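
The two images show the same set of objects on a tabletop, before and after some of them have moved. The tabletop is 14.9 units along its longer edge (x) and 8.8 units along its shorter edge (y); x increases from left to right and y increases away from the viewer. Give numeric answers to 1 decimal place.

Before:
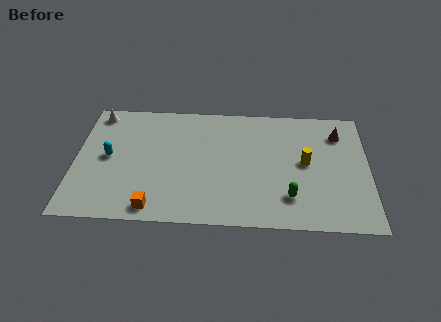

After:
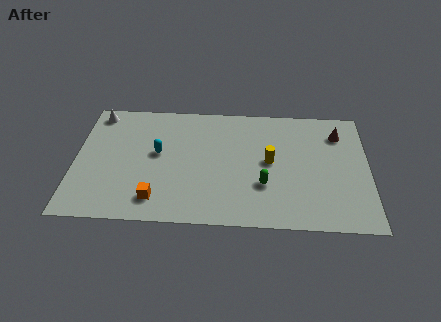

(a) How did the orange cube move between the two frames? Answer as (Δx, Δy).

(0.1, 0.6)

The orange cube started near (4.1, 1.0) and ended near (4.2, 1.6).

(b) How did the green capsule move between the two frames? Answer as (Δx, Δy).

(-1.3, 0.8)

From the two frames, the green capsule sits at roughly (10.9, 2.1) before and (9.6, 2.9) after.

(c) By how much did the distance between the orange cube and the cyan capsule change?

-0.9

Before: roughly 4.2 units apart; after: 3.3. That's 0.9 units closer together.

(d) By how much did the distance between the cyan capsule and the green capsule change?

-3.7

They were about 9.5 units apart before and 5.8 after — 3.7 units closer together.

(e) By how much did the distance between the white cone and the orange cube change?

-0.5

The distance was about 7.4 in the first image and 6.9 in the second, so they moved 0.5 units closer together.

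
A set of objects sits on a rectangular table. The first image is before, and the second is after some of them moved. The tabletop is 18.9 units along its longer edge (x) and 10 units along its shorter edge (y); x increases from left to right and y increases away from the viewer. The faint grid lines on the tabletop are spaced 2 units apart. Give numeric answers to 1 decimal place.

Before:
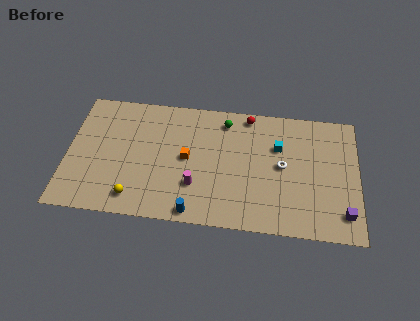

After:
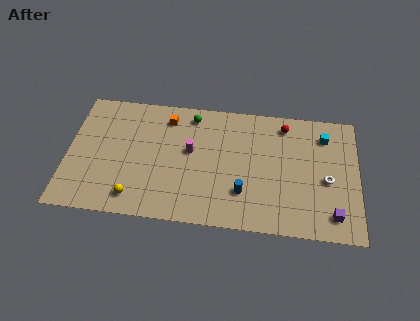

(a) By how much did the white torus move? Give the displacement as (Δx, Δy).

(2.9, -0.8)

The white torus started near (14.0, 5.2) and ended near (16.9, 4.4).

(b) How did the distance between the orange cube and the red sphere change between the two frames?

+2.2

Before: roughly 5.5 units apart; after: 7.7. That's 2.2 units further apart.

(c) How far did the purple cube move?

0.7

The purple cube moved from about (18.0, 1.9) to (17.3, 1.7), a distance of √(0.7² + 0.2²) ≈ 0.7.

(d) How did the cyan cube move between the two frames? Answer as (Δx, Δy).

(3.0, 1.2)

The cyan cube was at about (13.7, 6.7) and moved to about (16.7, 7.9).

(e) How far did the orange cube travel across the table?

3.4

The orange cube was near (7.8, 5.1) before and (6.4, 8.2) after, so it travelled √(1.4² + 3.1²) ≈ 3.4 units.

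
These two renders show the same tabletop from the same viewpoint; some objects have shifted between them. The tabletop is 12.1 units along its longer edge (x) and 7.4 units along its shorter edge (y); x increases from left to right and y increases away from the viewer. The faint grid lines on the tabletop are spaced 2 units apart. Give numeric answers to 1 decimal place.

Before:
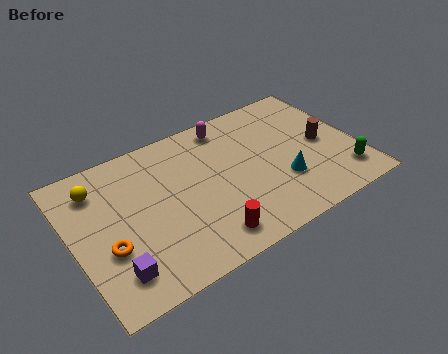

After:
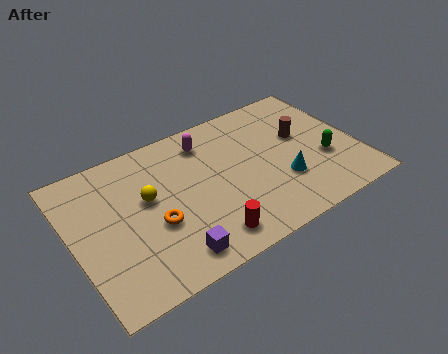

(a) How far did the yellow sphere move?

2.4

The yellow sphere moved from about (1.3, 5.8) to (3.2, 4.3), a distance of √(1.9² + 1.5²) ≈ 2.4.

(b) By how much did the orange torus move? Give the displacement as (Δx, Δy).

(2.0, 0.2)

The orange torus started near (1.3, 2.7) and ended near (3.3, 2.9).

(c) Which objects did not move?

the cyan cone and the red cylinder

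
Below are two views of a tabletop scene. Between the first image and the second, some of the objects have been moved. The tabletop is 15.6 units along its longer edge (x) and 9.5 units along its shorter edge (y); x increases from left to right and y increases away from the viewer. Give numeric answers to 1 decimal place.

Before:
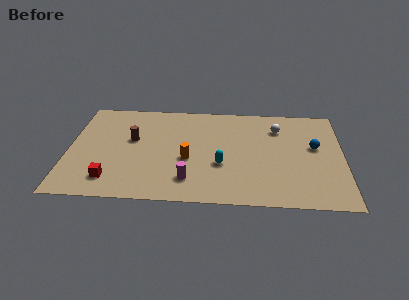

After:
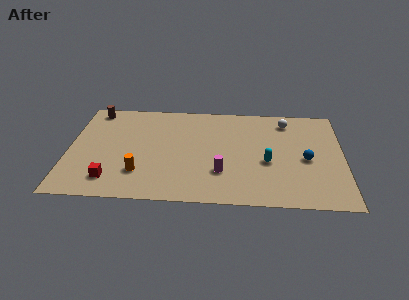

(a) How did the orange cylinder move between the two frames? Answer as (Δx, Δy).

(-2.7, -1.4)

From the two frames, the orange cylinder sits at roughly (6.8, 3.9) before and (4.1, 2.5) after.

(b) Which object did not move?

the red cube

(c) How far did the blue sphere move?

1.3

The blue sphere was near (14.0, 5.5) before and (13.5, 4.3) after, so it travelled √(0.5² + 1.2²) ≈ 1.3 units.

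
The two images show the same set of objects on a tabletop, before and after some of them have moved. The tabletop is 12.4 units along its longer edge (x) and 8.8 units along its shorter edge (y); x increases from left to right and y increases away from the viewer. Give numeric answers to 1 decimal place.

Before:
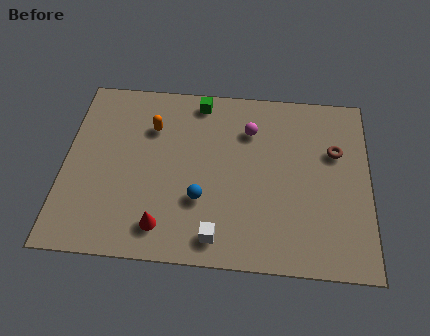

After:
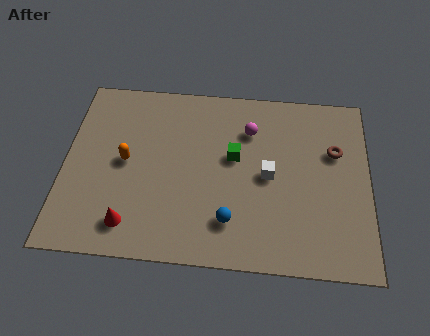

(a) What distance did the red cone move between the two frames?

1.3

The red cone was near (4.1, 1.5) before and (2.8, 1.5) after, so it travelled √(1.3² + 0.0²) ≈ 1.3 units.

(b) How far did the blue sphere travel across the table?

1.5

The blue sphere was near (5.6, 2.9) before and (6.8, 2.0) after, so it travelled √(1.2² + 0.9²) ≈ 1.5 units.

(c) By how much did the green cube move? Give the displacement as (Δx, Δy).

(1.5, -2.7)

The green cube was at about (5.4, 7.8) and moved to about (6.9, 5.1).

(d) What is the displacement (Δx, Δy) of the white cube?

(2.0, 3.1)

From the two frames, the white cube sits at roughly (6.3, 1.2) before and (8.3, 4.3) after.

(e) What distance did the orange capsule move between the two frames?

2.1

The orange capsule moved from about (3.5, 6.3) to (2.5, 4.5), a distance of √(1.0² + 1.8²) ≈ 2.1.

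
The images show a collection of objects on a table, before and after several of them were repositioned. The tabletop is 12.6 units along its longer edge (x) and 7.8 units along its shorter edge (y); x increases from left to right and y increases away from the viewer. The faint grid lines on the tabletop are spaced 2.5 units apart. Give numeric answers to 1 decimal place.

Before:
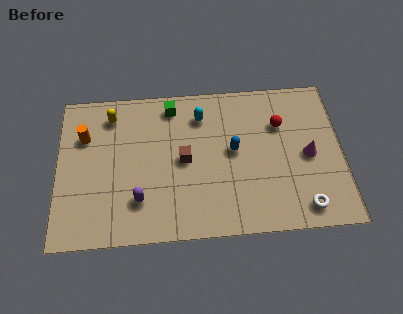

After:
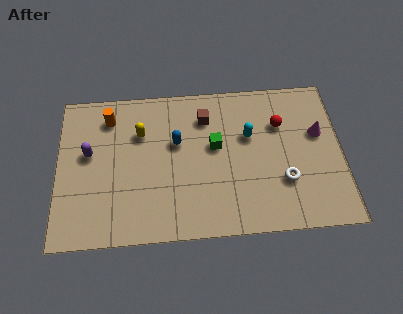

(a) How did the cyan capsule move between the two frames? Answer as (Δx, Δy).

(2.1, -1.2)

The cyan capsule was at about (6.4, 6.1) and moved to about (8.5, 4.9).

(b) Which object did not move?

the red sphere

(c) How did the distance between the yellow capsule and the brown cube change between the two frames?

-1.1

Before: roughly 4.1 units apart; after: 3.0. That's 1.1 units closer together.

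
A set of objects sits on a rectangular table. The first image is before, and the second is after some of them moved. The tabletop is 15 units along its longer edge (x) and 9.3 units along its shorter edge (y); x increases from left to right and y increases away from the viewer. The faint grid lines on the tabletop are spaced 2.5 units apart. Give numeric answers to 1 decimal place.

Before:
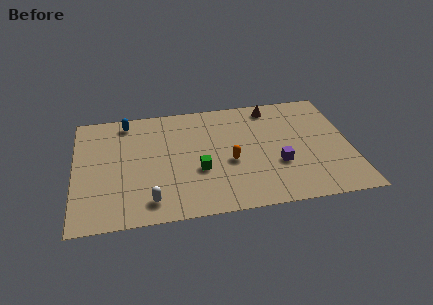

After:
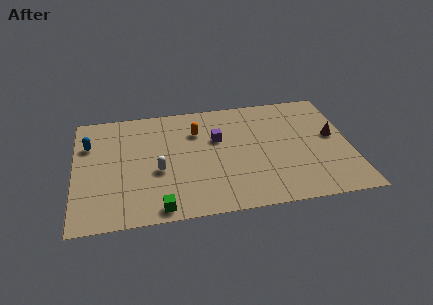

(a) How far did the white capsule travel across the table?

2.4

From (4.0, 1.5) to (4.5, 3.8), the white capsule covered √(0.5² + 2.3²) ≈ 2.4 units.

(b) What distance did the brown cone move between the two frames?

4.4

The brown cone moved from about (10.9, 8.1) to (14.1, 5.1), a distance of √(3.2² + 3.0²) ≈ 4.4.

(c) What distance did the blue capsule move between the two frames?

2.6

From (2.9, 8.1) to (0.8, 6.5), the blue capsule covered √(2.1² + 1.6²) ≈ 2.6 units.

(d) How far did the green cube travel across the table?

3.4

The green cube was near (6.7, 3.5) before and (4.5, 0.9) after, so it travelled √(2.2² + 2.6²) ≈ 3.4 units.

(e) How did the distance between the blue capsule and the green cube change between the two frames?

+0.7

Before: roughly 6.0 units apart; after: 6.7. That's 0.7 units further apart.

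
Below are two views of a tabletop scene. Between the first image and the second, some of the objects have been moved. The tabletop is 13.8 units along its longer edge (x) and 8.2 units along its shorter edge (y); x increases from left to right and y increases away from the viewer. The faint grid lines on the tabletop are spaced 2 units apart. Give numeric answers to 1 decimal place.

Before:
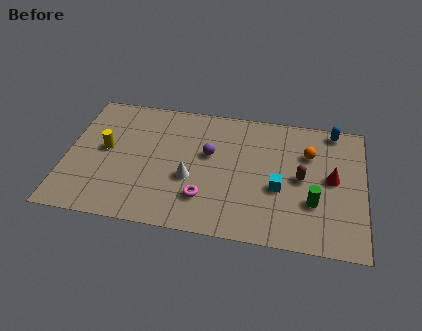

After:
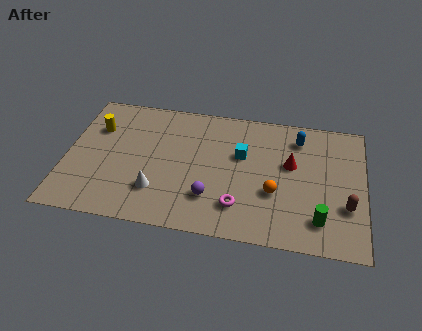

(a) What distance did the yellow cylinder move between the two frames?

1.4

The yellow cylinder was near (1.8, 4.4) before and (1.3, 5.7) after, so it travelled √(0.5² + 1.3²) ≈ 1.4 units.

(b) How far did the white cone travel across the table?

1.8

The white cone moved from about (5.8, 3.2) to (4.3, 2.2), a distance of √(1.5² + 1.0²) ≈ 1.8.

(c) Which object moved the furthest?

the orange sphere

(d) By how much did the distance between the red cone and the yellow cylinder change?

-1.4

Before: roughly 10.5 units apart; after: 9.1. That's 1.4 units closer together.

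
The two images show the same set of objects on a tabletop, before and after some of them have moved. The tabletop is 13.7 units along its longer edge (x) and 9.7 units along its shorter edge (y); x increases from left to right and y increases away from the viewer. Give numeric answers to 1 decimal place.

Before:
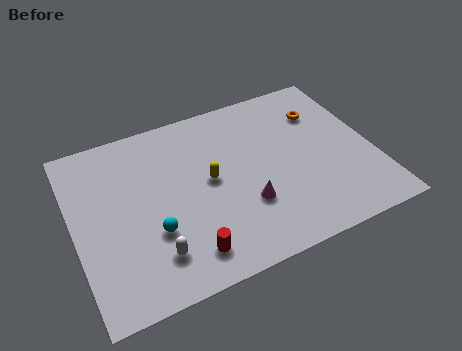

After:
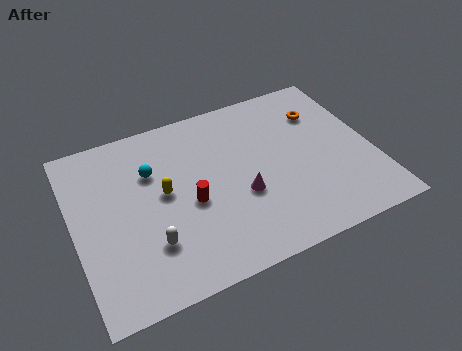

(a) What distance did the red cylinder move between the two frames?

2.6

From (4.7, 1.6) to (5.2, 4.2), the red cylinder covered √(0.5² + 2.6²) ≈ 2.6 units.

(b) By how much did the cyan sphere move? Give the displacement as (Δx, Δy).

(0.3, 3.3)

The cyan sphere was at about (3.4, 3.3) and moved to about (3.7, 6.6).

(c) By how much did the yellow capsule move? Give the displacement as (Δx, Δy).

(-2.1, 0.1)

The yellow capsule was at about (6.2, 5.1) and moved to about (4.1, 5.2).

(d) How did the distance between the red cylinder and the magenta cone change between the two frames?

-0.9

Before: roughly 3.3 units apart; after: 2.4. That's 0.9 units closer together.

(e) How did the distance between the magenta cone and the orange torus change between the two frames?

-0.3

The distance was about 5.7 in the first image and 5.4 in the second, so they moved 0.3 units closer together.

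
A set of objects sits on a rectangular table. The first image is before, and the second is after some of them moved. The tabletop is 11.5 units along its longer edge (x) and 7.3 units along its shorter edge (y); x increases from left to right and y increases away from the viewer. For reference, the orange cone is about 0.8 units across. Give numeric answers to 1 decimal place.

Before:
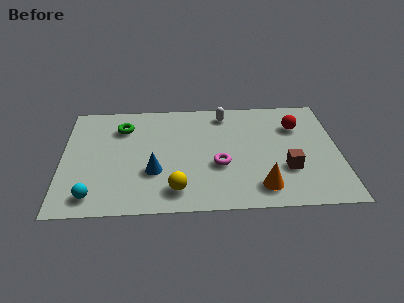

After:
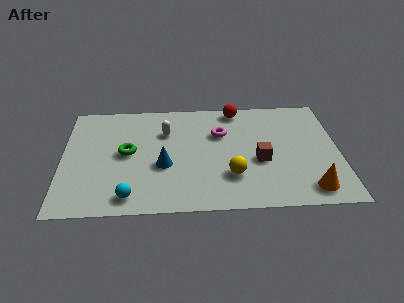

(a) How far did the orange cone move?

2.0

The orange cone was near (8.2, 1.3) before and (10.2, 1.1) after, so it travelled √(2.0² + 0.2²) ≈ 2.0 units.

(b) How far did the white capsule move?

2.7

The white capsule moved from about (6.8, 6.2) to (4.3, 5.1), a distance of √(2.5² + 1.1²) ≈ 2.7.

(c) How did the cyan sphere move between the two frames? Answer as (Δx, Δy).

(1.5, -0.1)

The cyan sphere started near (1.3, 1.1) and ended near (2.8, 1.0).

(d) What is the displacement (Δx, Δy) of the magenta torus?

(0.1, 2.1)

The magenta torus started near (6.5, 2.8) and ended near (6.6, 4.9).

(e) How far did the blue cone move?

0.6

The blue cone moved from about (3.8, 2.5) to (4.2, 2.9), a distance of √(0.4² + 0.4²) ≈ 0.6.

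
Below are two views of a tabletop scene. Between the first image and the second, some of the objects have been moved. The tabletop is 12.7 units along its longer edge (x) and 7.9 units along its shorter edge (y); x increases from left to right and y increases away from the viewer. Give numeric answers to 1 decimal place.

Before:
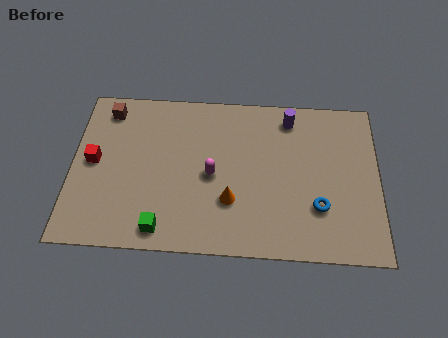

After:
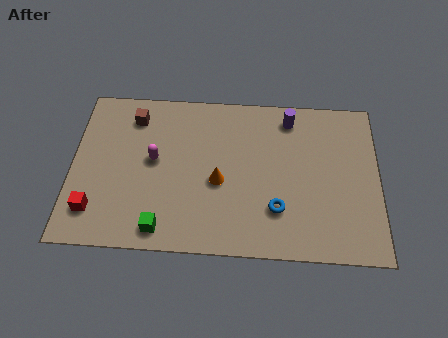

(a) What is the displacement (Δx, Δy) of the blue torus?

(-1.7, -0.2)

From the two frames, the blue torus sits at roughly (10.2, 2.4) before and (8.5, 2.2) after.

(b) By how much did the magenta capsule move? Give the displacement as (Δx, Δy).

(-2.4, 0.6)

From the two frames, the magenta capsule sits at roughly (5.8, 3.7) before and (3.4, 4.3) after.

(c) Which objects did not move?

the green cube and the purple cylinder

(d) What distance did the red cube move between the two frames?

2.4

From (0.9, 4.1) to (1.0, 1.7), the red cube covered √(0.1² + 2.4²) ≈ 2.4 units.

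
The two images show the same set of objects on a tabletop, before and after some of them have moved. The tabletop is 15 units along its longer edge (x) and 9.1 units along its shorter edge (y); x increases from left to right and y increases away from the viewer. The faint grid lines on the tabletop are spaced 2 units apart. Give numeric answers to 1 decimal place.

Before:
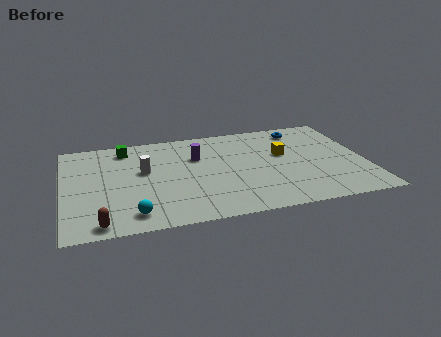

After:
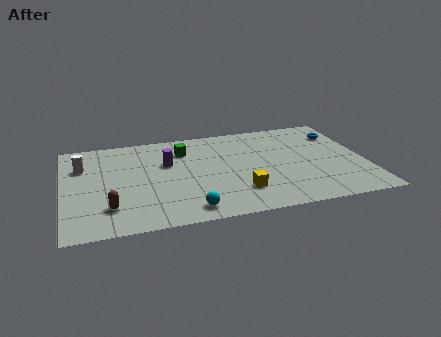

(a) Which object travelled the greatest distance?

the yellow cube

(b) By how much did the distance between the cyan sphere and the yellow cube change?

-5.9

The distance was about 8.7 in the first image and 2.8 in the second, so they moved 5.9 units closer together.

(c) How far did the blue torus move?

2.1

From (12.1, 7.7) to (14.0, 6.9), the blue torus covered √(1.9² + 0.8²) ≈ 2.1 units.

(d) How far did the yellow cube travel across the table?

3.9

From (11.0, 5.4) to (8.6, 2.3), the yellow cube covered √(2.4² + 3.1²) ≈ 3.9 units.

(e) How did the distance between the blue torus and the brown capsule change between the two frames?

+0.3

They were about 12.4 units apart before and 12.7 after — 0.3 units further apart.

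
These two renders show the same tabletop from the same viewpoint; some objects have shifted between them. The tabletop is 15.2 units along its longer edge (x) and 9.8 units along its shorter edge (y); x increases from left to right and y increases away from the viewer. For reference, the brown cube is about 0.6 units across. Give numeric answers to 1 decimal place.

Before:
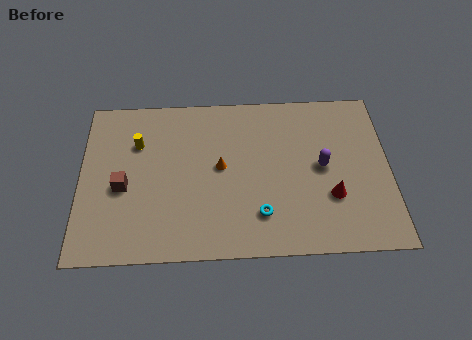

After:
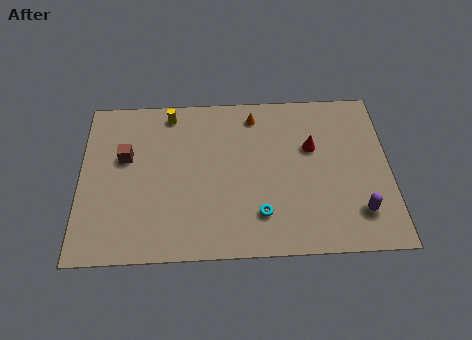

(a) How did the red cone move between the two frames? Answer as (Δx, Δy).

(-0.9, 3.0)

The red cone started near (12.3, 3.2) and ended near (11.4, 6.2).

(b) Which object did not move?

the cyan torus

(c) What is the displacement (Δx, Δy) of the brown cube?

(0.1, 1.8)

The brown cube was at about (2.1, 4.2) and moved to about (2.2, 6.0).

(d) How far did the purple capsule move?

3.3

The purple capsule was near (11.9, 5.0) before and (13.6, 2.2) after, so it travelled √(1.7² + 2.8²) ≈ 3.3 units.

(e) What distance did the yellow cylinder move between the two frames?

2.4

The yellow cylinder moved from about (2.8, 6.8) to (4.4, 8.6), a distance of √(1.6² + 1.8²) ≈ 2.4.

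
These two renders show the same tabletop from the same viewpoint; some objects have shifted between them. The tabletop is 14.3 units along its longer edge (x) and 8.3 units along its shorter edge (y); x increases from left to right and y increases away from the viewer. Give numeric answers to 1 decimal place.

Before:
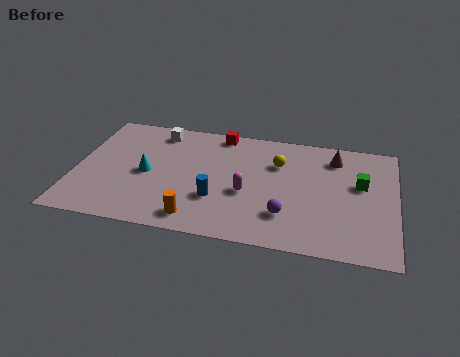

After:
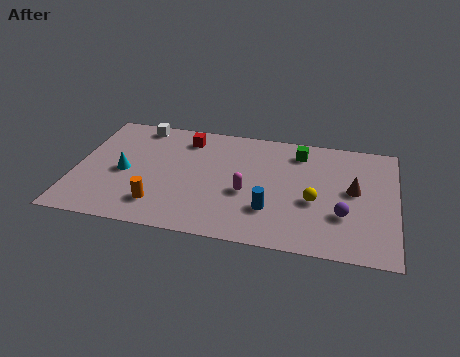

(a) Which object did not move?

the magenta capsule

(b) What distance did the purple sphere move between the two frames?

2.5

The purple sphere was near (9.5, 2.2) before and (12.0, 2.7) after, so it travelled √(2.5² + 0.5²) ≈ 2.5 units.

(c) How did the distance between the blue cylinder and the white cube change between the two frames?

+2.7

Before: roughly 5.3 units apart; after: 8.0. That's 2.7 units further apart.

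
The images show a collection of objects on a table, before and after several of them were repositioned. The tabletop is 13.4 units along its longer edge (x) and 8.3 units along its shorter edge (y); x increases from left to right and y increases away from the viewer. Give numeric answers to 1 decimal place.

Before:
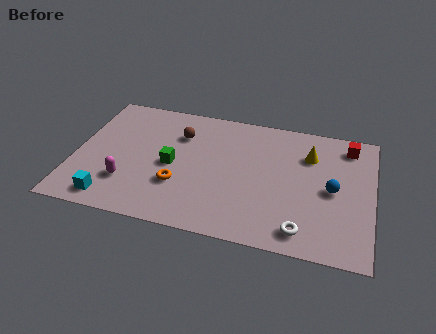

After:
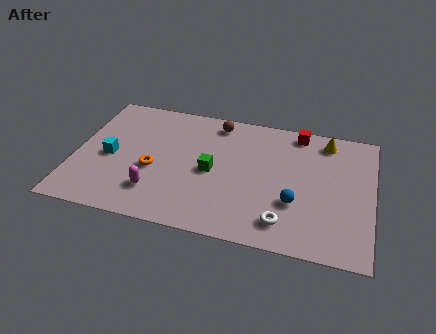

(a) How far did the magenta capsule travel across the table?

1.3

The magenta capsule was near (2.5, 2.3) before and (3.8, 2.0) after, so it travelled √(1.3² + 0.3²) ≈ 1.3 units.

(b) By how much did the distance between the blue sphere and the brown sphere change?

-1.5

Before: roughly 7.3 units apart; after: 5.8. That's 1.5 units closer together.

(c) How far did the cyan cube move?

2.7

From (1.9, 1.1) to (1.6, 3.8), the cyan cube covered √(0.3² + 2.7²) ≈ 2.7 units.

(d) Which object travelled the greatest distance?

the cyan cube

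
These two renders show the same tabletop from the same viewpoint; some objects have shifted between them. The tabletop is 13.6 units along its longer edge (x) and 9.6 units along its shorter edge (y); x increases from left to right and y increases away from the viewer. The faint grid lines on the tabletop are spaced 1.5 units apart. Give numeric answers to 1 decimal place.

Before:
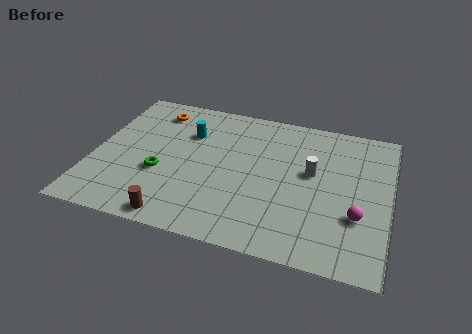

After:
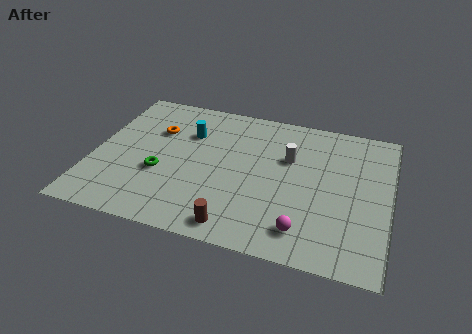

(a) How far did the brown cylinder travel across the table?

2.7

The brown cylinder was near (4.2, 0.9) before and (6.9, 1.1) after, so it travelled √(2.7² + 0.2²) ≈ 2.7 units.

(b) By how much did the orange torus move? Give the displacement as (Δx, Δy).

(0.2, -1.4)

From the two frames, the orange torus sits at roughly (2.5, 7.9) before and (2.7, 6.5) after.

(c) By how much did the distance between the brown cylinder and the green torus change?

+1.6

The distance was about 2.9 in the first image and 4.5 in the second, so they moved 1.6 units further apart.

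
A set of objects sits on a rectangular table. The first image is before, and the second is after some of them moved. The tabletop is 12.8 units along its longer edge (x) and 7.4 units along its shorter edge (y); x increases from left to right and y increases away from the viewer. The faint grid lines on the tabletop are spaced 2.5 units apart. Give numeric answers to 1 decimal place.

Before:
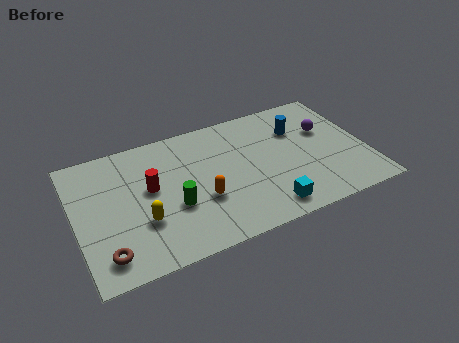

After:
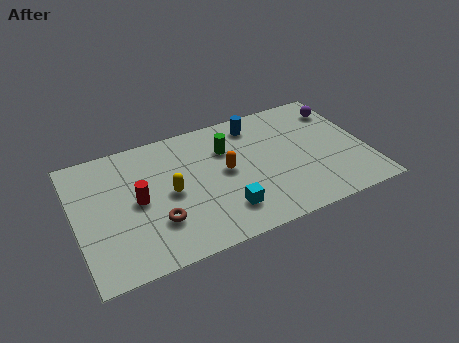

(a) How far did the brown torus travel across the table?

2.5

From (1.1, 1.3) to (3.4, 2.2), the brown torus covered √(2.3² + 0.9²) ≈ 2.5 units.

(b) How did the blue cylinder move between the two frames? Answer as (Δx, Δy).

(-1.8, 1.0)

The blue cylinder started near (10.0, 5.2) and ended near (8.2, 6.2).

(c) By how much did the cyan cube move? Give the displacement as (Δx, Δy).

(-1.8, 0.6)

The cyan cube started near (8.1, 1.1) and ended near (6.3, 1.7).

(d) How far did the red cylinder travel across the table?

0.8

The red cylinder moved from about (3.3, 4.2) to (2.7, 3.7), a distance of √(0.6² + 0.5²) ≈ 0.8.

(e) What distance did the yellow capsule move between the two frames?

1.7

The yellow capsule was near (2.8, 2.5) before and (4.1, 3.6) after, so it travelled √(1.3² + 1.1²) ≈ 1.7 units.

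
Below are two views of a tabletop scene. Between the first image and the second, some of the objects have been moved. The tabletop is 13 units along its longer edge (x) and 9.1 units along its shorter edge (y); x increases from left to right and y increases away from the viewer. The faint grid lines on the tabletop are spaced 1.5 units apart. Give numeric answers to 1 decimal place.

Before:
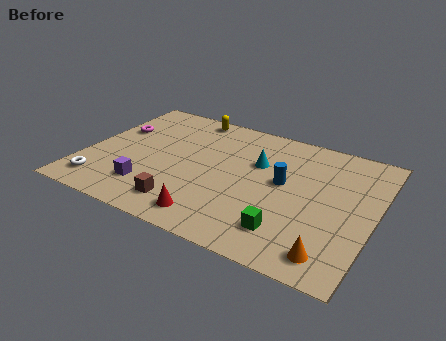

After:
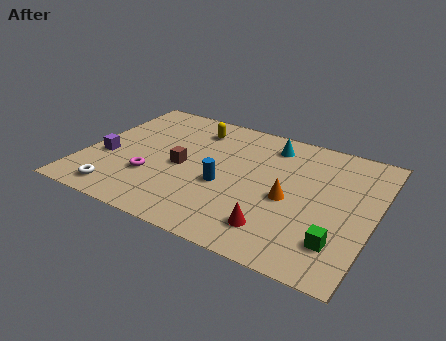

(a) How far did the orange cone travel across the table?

3.5

The orange cone was near (11.5, 1.3) before and (9.3, 4.0) after, so it travelled √(2.2² + 2.7²) ≈ 3.5 units.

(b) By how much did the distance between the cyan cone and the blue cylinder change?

+2.5

They were about 1.6 units apart before and 4.1 after — 2.5 units further apart.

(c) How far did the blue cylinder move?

2.8

The blue cylinder was near (8.9, 5.0) before and (6.4, 3.7) after, so it travelled √(2.5² + 1.3²) ≈ 2.8 units.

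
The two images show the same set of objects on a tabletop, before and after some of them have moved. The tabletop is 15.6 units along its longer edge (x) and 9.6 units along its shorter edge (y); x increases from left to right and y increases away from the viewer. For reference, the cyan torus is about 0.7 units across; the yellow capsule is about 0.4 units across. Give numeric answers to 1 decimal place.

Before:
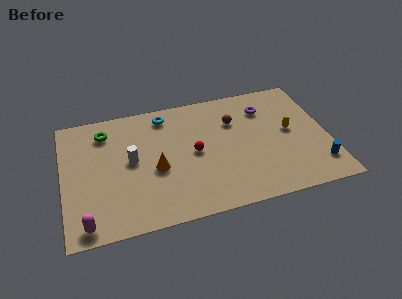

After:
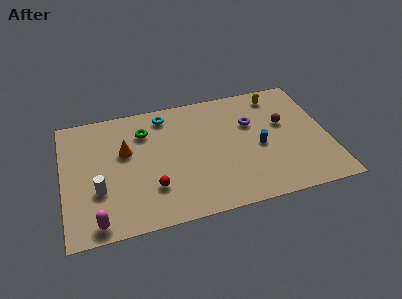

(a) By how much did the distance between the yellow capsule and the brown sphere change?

-1.2

Before: roughly 3.6 units apart; after: 2.4. That's 1.2 units closer together.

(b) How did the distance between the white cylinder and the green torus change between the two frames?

+1.9

The distance was about 3.0 in the first image and 4.9 in the second, so they moved 1.9 units further apart.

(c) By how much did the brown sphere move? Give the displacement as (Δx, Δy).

(2.9, -0.9)

The brown sphere was at about (10.2, 6.7) and moved to about (13.1, 5.8).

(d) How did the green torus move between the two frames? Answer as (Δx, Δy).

(2.3, -0.5)

The green torus started near (2.6, 7.7) and ended near (4.9, 7.2).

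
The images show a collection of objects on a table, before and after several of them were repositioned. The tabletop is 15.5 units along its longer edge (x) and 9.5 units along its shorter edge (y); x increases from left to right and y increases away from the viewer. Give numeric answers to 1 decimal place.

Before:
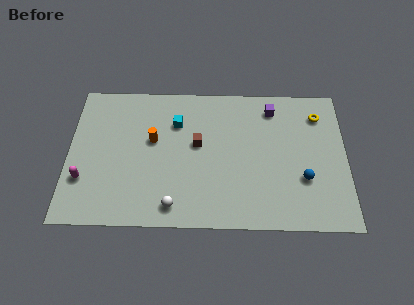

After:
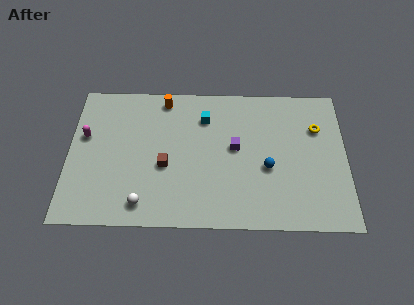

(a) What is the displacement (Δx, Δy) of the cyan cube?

(1.6, 0.4)

The cyan cube was at about (6.0, 6.8) and moved to about (7.6, 7.2).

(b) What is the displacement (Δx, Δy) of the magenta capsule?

(0.0, 2.9)

The magenta capsule started near (0.9, 2.9) and ended near (0.9, 5.8).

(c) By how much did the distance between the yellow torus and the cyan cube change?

-1.7

They were about 8.0 units apart before and 6.3 after — 1.7 units closer together.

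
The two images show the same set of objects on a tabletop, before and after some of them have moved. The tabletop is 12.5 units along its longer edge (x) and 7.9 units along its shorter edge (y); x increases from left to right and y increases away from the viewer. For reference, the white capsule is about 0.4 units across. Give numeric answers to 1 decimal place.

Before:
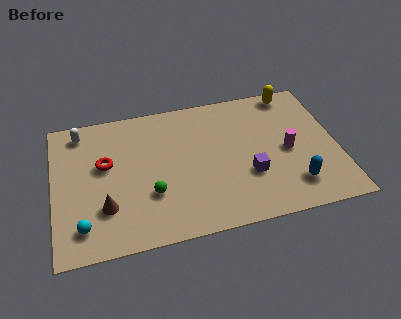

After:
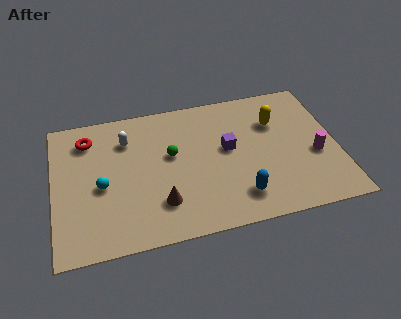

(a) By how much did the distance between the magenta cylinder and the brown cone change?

-1.2

The distance was about 8.2 in the first image and 7.0 in the second, so they moved 1.2 units closer together.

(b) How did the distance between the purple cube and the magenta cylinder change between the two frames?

+1.9

They were about 2.1 units apart before and 4.0 after — 1.9 units further apart.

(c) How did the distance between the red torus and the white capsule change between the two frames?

-0.6

Before: roughly 2.3 units apart; after: 1.7. That's 0.6 units closer together.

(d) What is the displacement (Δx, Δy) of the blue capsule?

(-2.4, -0.1)

From the two frames, the blue capsule sits at roughly (10.4, 1.7) before and (8.0, 1.6) after.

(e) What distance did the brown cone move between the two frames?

2.4

The brown cone moved from about (2.2, 2.3) to (4.6, 2.0), a distance of √(2.4² + 0.3²) ≈ 2.4.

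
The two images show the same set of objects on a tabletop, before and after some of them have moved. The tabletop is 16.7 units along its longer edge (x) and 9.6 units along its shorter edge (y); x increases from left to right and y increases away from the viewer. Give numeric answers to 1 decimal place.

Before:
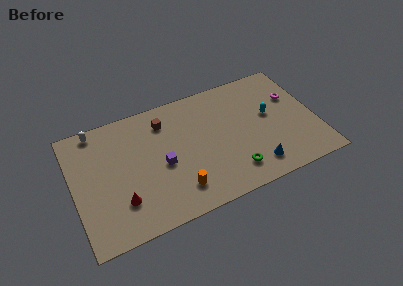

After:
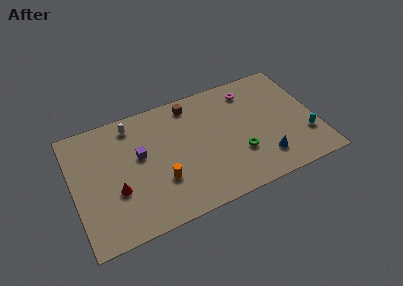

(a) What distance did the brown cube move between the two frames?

2.0

The brown cube moved from about (6.5, 7.6) to (8.4, 8.3), a distance of √(1.9² + 0.7²) ≈ 2.0.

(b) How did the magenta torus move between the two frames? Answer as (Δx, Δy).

(-2.9, 1.6)

The magenta torus was at about (15.4, 6.3) and moved to about (12.5, 7.9).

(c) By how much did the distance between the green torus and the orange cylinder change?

+1.6

Before: roughly 3.8 units apart; after: 5.4. That's 1.6 units further apart.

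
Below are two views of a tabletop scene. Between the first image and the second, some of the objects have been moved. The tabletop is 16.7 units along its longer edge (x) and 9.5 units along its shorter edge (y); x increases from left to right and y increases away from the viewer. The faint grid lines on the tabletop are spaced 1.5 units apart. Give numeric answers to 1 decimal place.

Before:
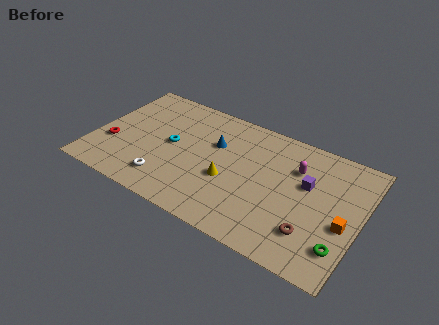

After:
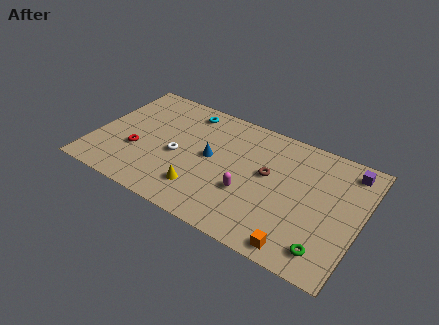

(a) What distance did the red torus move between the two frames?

1.6

The red torus moved from about (1.2, 3.3) to (2.8, 3.4), a distance of √(1.6² + 0.1²) ≈ 1.6.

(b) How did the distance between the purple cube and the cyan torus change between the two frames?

+1.8

The distance was about 8.5 in the first image and 10.3 in the second, so they moved 1.8 units further apart.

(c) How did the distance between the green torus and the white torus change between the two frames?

-0.9

Before: roughly 10.9 units apart; after: 10.0. That's 0.9 units closer together.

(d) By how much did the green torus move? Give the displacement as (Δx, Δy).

(-0.8, -0.6)

From the two frames, the green torus sits at roughly (15.8, 2.2) before and (15.0, 1.6) after.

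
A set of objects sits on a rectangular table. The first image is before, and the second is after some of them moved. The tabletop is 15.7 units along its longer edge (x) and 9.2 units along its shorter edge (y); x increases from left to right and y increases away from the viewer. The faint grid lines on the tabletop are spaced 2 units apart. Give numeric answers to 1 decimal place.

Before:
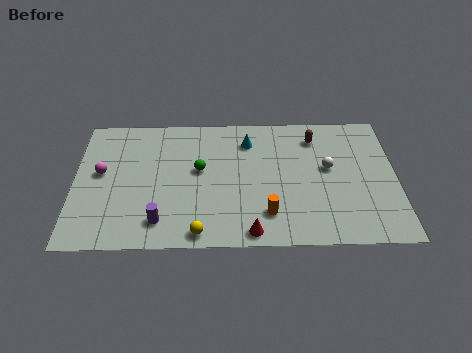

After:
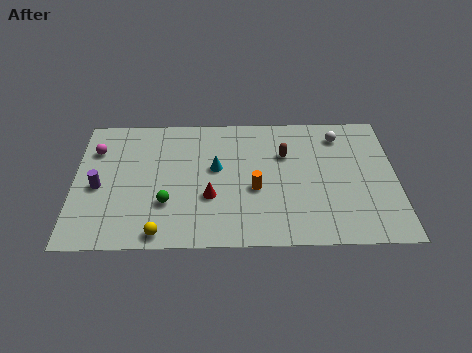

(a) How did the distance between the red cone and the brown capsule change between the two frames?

-2.5

They were about 7.2 units apart before and 4.7 after — 2.5 units closer together.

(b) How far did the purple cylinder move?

3.8

The purple cylinder moved from about (4.2, 1.7) to (1.2, 4.1), a distance of √(3.0² + 2.4²) ≈ 3.8.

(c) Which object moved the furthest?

the purple cylinder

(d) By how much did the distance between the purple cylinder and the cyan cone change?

-1.2

The distance was about 7.0 in the first image and 5.8 in the second, so they moved 1.2 units closer together.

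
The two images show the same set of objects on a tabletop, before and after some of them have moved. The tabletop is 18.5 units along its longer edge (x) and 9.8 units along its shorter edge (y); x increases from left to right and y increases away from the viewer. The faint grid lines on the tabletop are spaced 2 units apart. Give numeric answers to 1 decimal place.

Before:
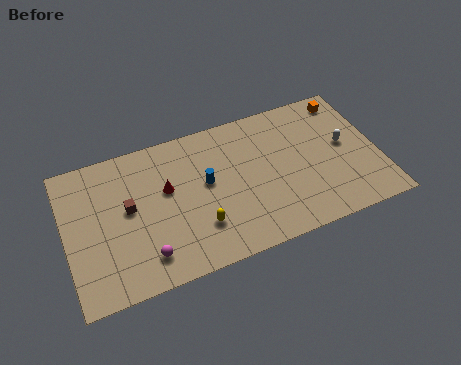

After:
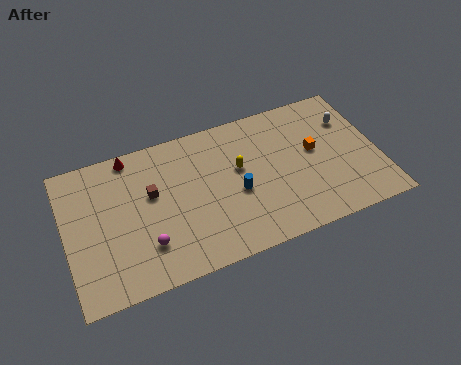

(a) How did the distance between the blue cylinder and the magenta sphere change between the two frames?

+0.4

Before: roughly 5.3 units apart; after: 5.7. That's 0.4 units further apart.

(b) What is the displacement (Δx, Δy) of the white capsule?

(0.5, 1.7)

The white capsule started near (16.6, 5.3) and ended near (17.1, 7.0).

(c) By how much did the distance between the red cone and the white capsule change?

+2.5

They were about 10.6 units apart before and 13.1 after — 2.5 units further apart.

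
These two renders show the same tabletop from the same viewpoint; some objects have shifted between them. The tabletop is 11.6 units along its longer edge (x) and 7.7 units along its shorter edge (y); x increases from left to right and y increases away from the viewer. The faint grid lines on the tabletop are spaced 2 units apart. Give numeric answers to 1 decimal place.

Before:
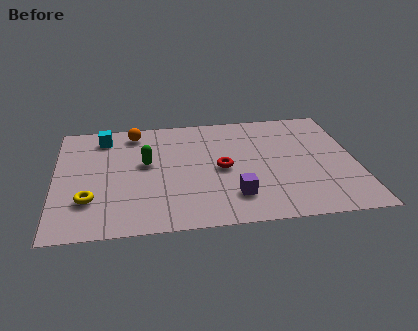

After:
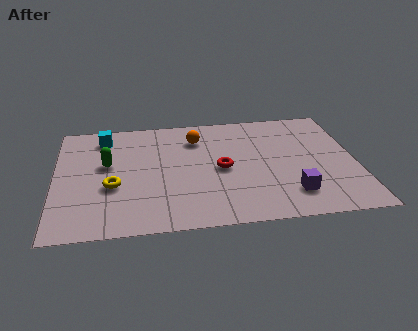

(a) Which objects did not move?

the red torus and the cyan cube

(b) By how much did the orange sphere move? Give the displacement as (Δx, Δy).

(2.4, -0.7)

From the two frames, the orange sphere sits at roughly (3.1, 6.6) before and (5.5, 5.9) after.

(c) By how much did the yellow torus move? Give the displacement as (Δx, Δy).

(0.9, 0.8)

The yellow torus started near (1.3, 2.2) and ended near (2.2, 3.0).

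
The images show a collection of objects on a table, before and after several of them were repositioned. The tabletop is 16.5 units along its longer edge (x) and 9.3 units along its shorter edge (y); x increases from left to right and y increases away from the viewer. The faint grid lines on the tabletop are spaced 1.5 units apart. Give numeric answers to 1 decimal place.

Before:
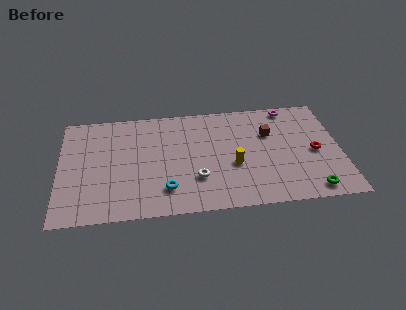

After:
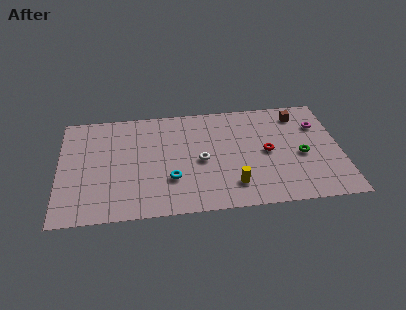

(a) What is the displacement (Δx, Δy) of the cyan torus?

(0.3, 0.8)

From the two frames, the cyan torus sits at roughly (6.2, 2.1) before and (6.5, 2.9) after.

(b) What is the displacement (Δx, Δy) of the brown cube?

(1.8, 1.5)

From the two frames, the brown cube sits at roughly (12.4, 6.2) before and (14.2, 7.7) after.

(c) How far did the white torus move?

1.5

The white torus was near (8.0, 2.8) before and (8.3, 4.3) after, so it travelled √(0.3² + 1.5²) ≈ 1.5 units.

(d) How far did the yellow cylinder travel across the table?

1.7

The yellow cylinder moved from about (10.2, 3.7) to (10.1, 2.0), a distance of √(0.1² + 1.7²) ≈ 1.7.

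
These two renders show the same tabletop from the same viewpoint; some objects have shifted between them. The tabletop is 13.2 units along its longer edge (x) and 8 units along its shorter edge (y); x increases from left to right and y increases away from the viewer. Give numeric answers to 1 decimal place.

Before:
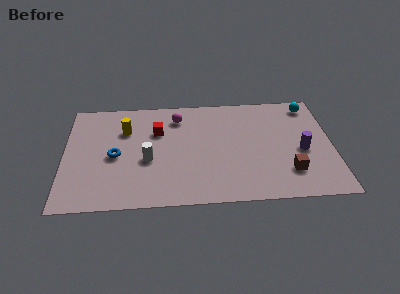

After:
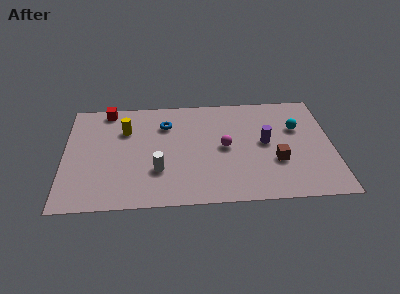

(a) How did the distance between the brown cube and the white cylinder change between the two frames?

-1.2

The distance was about 7.0 in the first image and 5.8 in the second, so they moved 1.2 units closer together.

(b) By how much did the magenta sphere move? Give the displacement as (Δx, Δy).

(2.3, -2.4)

The magenta sphere started near (5.6, 6.4) and ended near (7.9, 4.0).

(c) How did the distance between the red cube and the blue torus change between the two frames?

+0.5

They were about 2.7 units apart before and 3.2 after — 0.5 units further apart.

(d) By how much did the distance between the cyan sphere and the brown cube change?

-2.4

They were about 5.0 units apart before and 2.6 after — 2.4 units closer together.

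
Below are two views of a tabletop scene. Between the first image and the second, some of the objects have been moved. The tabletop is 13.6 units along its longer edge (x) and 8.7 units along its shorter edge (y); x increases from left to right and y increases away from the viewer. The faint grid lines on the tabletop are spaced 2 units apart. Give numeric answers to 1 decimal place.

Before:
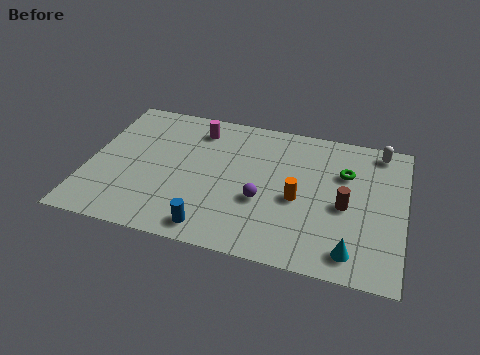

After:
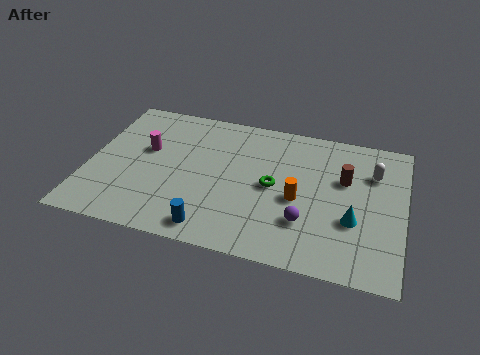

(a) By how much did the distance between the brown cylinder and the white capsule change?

-2.6

They were about 4.0 units apart before and 1.4 after — 2.6 units closer together.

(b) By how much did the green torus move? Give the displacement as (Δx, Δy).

(-3.0, -1.6)

The green torus was at about (11.0, 5.9) and moved to about (8.0, 4.3).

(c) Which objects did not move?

the orange cylinder and the blue cylinder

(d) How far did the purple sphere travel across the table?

2.1

The purple sphere moved from about (7.6, 3.3) to (9.5, 2.5), a distance of √(1.9² + 0.8²) ≈ 2.1.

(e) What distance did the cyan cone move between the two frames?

1.8

The cyan cone moved from about (11.5, 1.3) to (11.5, 3.1), a distance of √(0.0² + 1.8²) ≈ 1.8.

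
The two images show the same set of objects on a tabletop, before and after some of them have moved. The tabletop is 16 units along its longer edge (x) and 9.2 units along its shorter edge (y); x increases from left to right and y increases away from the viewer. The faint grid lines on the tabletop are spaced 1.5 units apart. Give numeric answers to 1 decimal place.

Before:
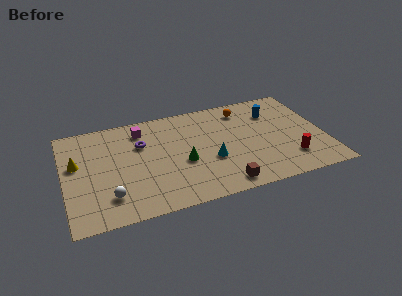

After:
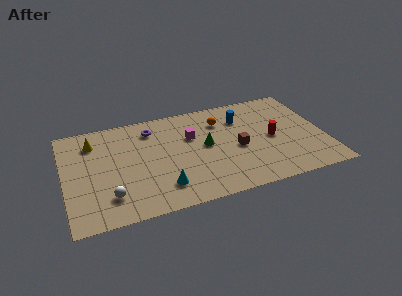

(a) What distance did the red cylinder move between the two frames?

2.4

The red cylinder moved from about (13.7, 2.2) to (12.8, 4.4), a distance of √(0.9² + 2.2²) ≈ 2.4.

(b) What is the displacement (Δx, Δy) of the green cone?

(1.5, 1.1)

The green cone was at about (7.2, 3.8) and moved to about (8.7, 4.9).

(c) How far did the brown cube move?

3.2

From (9.4, 1.1) to (10.6, 4.1), the brown cube covered √(1.2² + 3.0²) ≈ 3.2 units.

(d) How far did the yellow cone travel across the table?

2.0

The yellow cone was near (0.8, 5.5) before and (1.9, 7.2) after, so it travelled √(1.1² + 1.7²) ≈ 2.0 units.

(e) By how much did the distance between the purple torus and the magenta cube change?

+1.5

They were about 1.3 units apart before and 2.8 after — 1.5 units further apart.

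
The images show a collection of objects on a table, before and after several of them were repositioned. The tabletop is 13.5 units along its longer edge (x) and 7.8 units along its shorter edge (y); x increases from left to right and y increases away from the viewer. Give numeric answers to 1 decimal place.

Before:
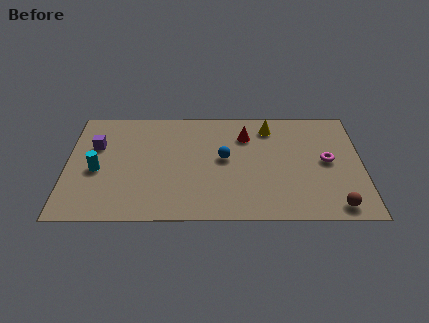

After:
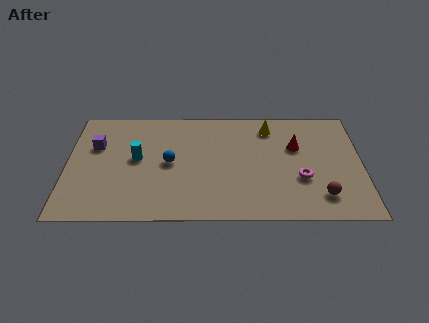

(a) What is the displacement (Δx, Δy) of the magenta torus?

(-1.2, -1.2)

The magenta torus was at about (11.9, 4.0) and moved to about (10.7, 2.8).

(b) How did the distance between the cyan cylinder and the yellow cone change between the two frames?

-2.0

The distance was about 8.5 in the first image and 6.5 in the second, so they moved 2.0 units closer together.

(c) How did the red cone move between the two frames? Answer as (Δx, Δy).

(2.3, -0.8)

From the two frames, the red cone sits at roughly (8.2, 5.8) before and (10.5, 5.0) after.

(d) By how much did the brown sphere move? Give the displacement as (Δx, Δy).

(-0.6, 0.7)

From the two frames, the brown sphere sits at roughly (12.2, 0.9) before and (11.6, 1.6) after.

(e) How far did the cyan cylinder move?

2.0

The cyan cylinder was near (1.4, 3.4) before and (3.2, 4.2) after, so it travelled √(1.8² + 0.8²) ≈ 2.0 units.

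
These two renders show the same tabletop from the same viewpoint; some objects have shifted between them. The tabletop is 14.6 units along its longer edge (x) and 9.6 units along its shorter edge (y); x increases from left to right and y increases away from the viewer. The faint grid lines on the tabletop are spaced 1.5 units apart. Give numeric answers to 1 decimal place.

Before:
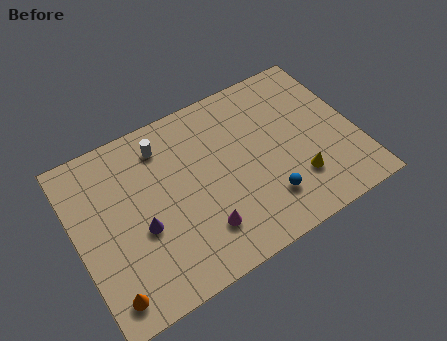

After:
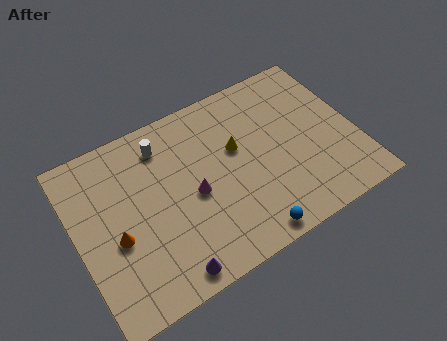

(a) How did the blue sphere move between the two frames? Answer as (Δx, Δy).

(-1.2, -1.4)

From the two frames, the blue sphere sits at roughly (9.5, 2.3) before and (8.3, 0.9) after.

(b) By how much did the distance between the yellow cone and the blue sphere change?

+3.2

Before: roughly 1.7 units apart; after: 4.9. That's 3.2 units further apart.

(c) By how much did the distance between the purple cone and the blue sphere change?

-2.3

Before: roughly 6.5 units apart; after: 4.2. That's 2.3 units closer together.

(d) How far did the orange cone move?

2.7

The orange cone was near (1.1, 1.4) before and (1.9, 4.0) after, so it travelled √(0.8² + 2.6²) ≈ 2.7 units.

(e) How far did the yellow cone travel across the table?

4.2

The yellow cone moved from about (11.2, 2.6) to (8.5, 5.8), a distance of √(2.7² + 3.2²) ≈ 4.2.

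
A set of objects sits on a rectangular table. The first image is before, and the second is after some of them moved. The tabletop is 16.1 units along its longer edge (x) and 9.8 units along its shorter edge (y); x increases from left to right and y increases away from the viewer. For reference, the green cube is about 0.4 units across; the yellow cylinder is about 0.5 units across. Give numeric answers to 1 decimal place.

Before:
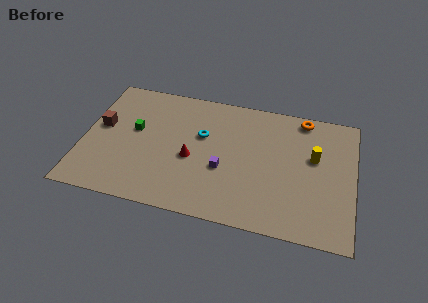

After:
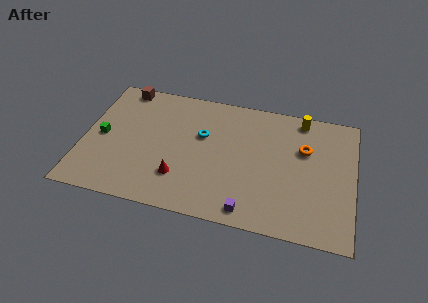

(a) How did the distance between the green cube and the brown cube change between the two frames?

+2.3

Before: roughly 2.0 units apart; after: 4.3. That's 2.3 units further apart.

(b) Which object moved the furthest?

the brown cube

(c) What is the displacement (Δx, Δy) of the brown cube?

(1.0, 3.4)

From the two frames, the brown cube sits at roughly (1.0, 5.5) before and (2.0, 8.9) after.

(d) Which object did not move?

the cyan torus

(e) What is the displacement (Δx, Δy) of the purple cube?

(1.7, -2.7)

The purple cube was at about (8.4, 3.8) and moved to about (10.1, 1.1).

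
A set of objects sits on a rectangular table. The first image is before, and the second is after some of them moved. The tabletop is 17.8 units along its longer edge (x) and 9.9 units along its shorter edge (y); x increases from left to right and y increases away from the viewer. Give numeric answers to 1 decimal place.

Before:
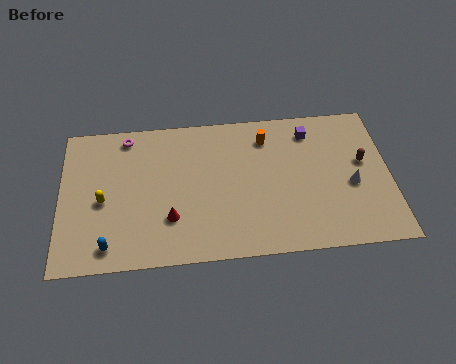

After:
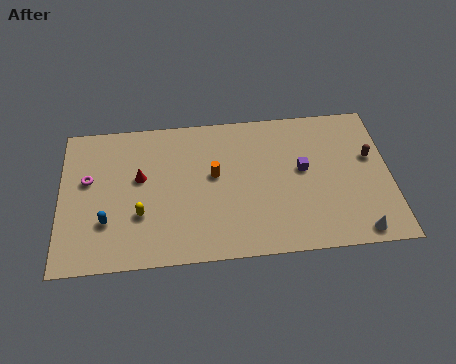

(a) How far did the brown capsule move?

0.5

The brown capsule was near (16.4, 5.7) before and (16.8, 6.0) after, so it travelled √(0.4² + 0.3²) ≈ 0.5 units.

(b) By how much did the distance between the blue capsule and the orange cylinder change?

-4.4

Before: roughly 10.8 units apart; after: 6.4. That's 4.4 units closer together.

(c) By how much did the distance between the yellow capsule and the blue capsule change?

-1.2

The distance was about 3.0 in the first image and 1.8 in the second, so they moved 1.2 units closer together.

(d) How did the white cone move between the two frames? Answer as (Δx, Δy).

(0.2, -3.2)

From the two frames, the white cone sits at roughly (15.7, 4.2) before and (15.9, 1.0) after.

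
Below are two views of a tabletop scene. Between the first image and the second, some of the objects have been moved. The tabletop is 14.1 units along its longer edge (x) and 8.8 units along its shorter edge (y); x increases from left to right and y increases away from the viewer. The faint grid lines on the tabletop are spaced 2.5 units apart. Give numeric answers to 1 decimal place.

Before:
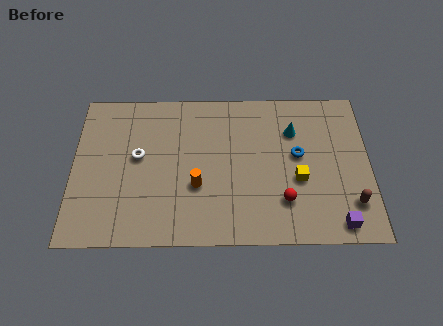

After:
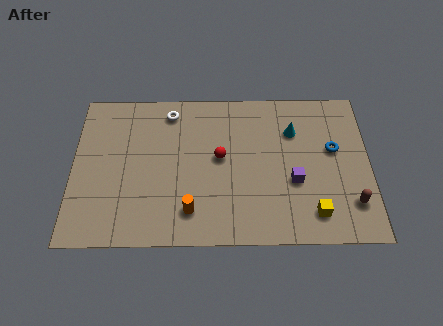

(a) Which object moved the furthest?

the red sphere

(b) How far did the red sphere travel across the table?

3.9

The red sphere was near (10.0, 2.3) before and (7.0, 4.8) after, so it travelled √(3.0² + 2.5²) ≈ 3.9 units.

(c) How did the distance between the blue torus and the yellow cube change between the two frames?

+2.3

Before: roughly 1.4 units apart; after: 3.7. That's 2.3 units further apart.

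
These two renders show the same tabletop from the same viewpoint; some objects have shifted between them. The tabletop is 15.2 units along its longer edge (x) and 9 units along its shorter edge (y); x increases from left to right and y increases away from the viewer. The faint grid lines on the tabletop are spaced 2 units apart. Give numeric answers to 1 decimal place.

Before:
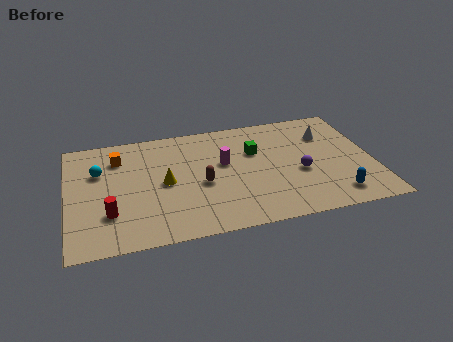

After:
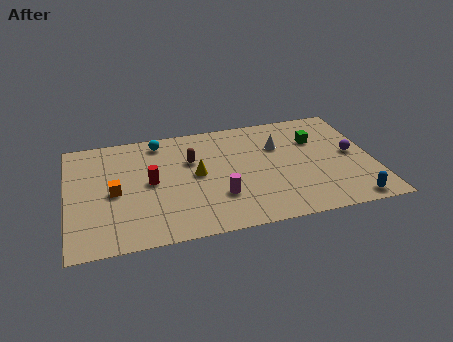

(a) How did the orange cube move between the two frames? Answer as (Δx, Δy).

(-0.3, -2.7)

The orange cube was at about (2.6, 6.9) and moved to about (2.3, 4.2).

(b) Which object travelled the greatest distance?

the cyan sphere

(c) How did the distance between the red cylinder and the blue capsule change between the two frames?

-0.8

The distance was about 11.2 in the first image and 10.4 in the second, so they moved 0.8 units closer together.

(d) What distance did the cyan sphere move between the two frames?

3.6

From (1.6, 6.0) to (4.7, 7.8), the cyan sphere covered √(3.1² + 1.8²) ≈ 3.6 units.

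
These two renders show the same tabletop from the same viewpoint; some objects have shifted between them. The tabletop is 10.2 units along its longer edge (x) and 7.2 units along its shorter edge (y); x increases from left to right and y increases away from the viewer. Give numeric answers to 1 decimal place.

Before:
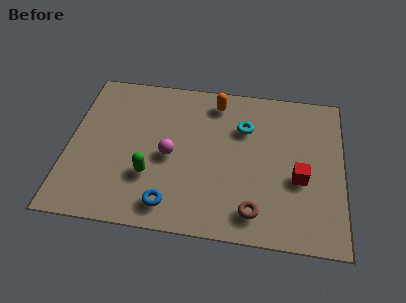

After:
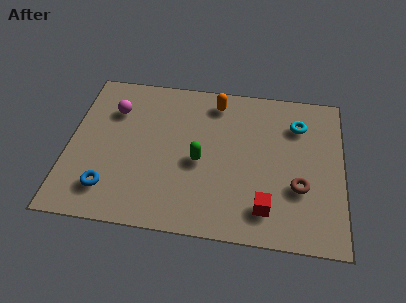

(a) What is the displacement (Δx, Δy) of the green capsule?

(1.8, 0.9)

The green capsule started near (3.1, 2.3) and ended near (4.9, 3.2).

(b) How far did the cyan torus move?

2.0

The cyan torus moved from about (6.5, 5.0) to (8.5, 5.4), a distance of √(2.0² + 0.4²) ≈ 2.0.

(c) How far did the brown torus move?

2.1

From (7.0, 1.2) to (8.6, 2.5), the brown torus covered √(1.6² + 1.3²) ≈ 2.1 units.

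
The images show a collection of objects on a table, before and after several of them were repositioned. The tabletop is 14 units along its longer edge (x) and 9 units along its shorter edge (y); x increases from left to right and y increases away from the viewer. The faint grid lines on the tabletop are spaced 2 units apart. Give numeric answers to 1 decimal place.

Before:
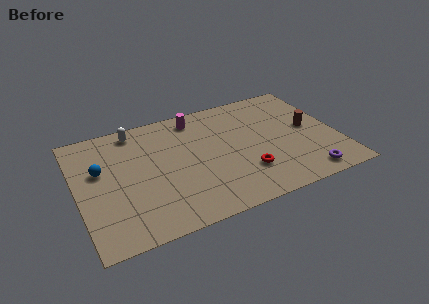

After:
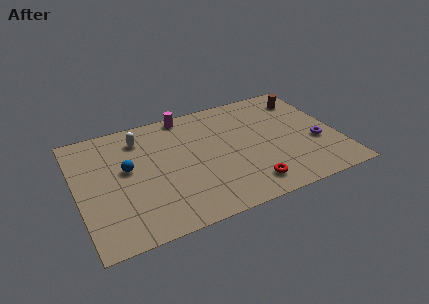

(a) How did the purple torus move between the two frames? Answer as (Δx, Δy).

(0.9, 2.3)

The purple torus started near (11.9, 1.1) and ended near (12.8, 3.4).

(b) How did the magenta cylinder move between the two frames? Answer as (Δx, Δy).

(-0.5, 0.5)

From the two frames, the magenta cylinder sits at roughly (6.7, 7.7) before and (6.2, 8.2) after.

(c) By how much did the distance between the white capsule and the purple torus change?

-0.9

They were about 10.9 units apart before and 10.0 after — 0.9 units closer together.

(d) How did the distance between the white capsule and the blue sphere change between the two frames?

-0.9

They were about 3.2 units apart before and 2.3 after — 0.9 units closer together.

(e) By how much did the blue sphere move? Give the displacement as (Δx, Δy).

(1.4, -0.4)

The blue sphere started near (1.3, 5.5) and ended near (2.7, 5.1).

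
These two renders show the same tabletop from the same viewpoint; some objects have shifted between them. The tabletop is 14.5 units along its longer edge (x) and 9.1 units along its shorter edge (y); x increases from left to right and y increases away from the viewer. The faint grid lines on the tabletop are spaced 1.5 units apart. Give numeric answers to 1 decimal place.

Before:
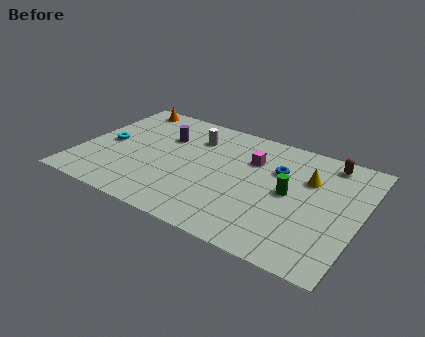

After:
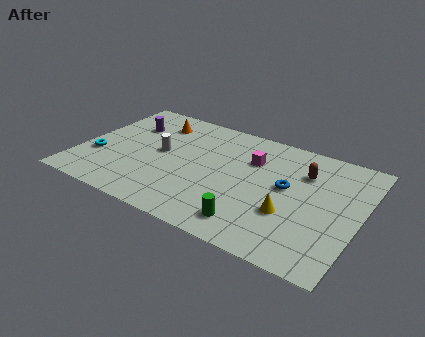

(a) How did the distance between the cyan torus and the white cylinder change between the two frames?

-1.4

They were about 4.9 units apart before and 3.5 after — 1.4 units closer together.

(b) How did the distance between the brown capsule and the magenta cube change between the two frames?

-1.4

They were about 4.1 units apart before and 2.7 after — 1.4 units closer together.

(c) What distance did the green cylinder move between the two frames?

3.4

From (10.9, 4.6) to (9.4, 1.5), the green cylinder covered √(1.5² + 3.1²) ≈ 3.4 units.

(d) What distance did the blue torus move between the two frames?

1.3

The blue torus was near (10.1, 6.1) before and (10.7, 5.0) after, so it travelled √(0.6² + 1.1²) ≈ 1.3 units.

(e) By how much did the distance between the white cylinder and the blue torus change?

+2.0

Before: roughly 4.6 units apart; after: 6.6. That's 2.0 units further apart.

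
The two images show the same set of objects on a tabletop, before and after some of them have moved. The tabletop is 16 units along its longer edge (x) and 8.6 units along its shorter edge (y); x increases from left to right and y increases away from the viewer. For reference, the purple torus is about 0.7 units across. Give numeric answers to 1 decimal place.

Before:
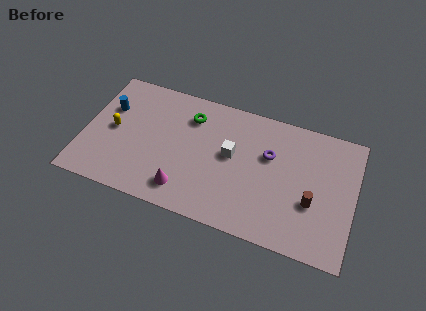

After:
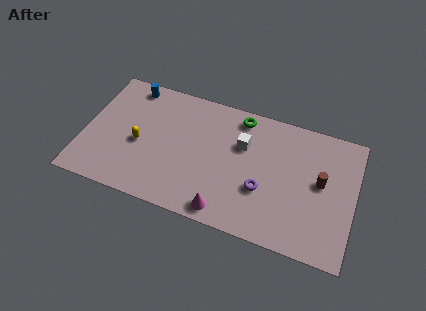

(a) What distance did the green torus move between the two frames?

3.0

The green torus moved from about (6.1, 6.6) to (9.0, 7.5), a distance of √(2.9² + 0.9²) ≈ 3.0.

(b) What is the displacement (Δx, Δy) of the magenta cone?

(2.5, -0.6)

The magenta cone was at about (6.2, 1.6) and moved to about (8.7, 1.0).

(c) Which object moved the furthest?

the green torus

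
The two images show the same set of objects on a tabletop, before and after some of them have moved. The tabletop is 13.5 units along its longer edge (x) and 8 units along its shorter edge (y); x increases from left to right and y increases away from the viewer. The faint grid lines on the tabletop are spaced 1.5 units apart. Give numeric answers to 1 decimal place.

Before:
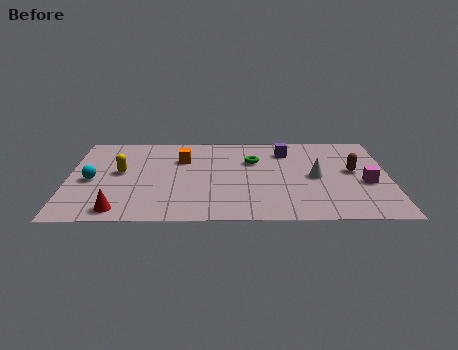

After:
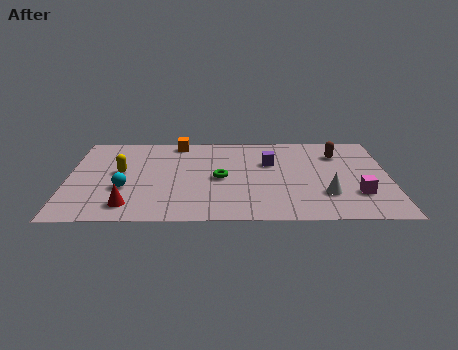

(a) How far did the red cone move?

0.6

From (2.2, 1.0) to (2.6, 1.4), the red cone covered √(0.4² + 0.4²) ≈ 0.6 units.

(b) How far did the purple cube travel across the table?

1.3

From (9.2, 6.3) to (8.5, 5.2), the purple cube covered √(0.7² + 1.1²) ≈ 1.3 units.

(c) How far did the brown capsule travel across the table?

1.7

The brown capsule moved from about (12.0, 4.4) to (11.4, 6.0), a distance of √(0.6² + 1.6²) ≈ 1.7.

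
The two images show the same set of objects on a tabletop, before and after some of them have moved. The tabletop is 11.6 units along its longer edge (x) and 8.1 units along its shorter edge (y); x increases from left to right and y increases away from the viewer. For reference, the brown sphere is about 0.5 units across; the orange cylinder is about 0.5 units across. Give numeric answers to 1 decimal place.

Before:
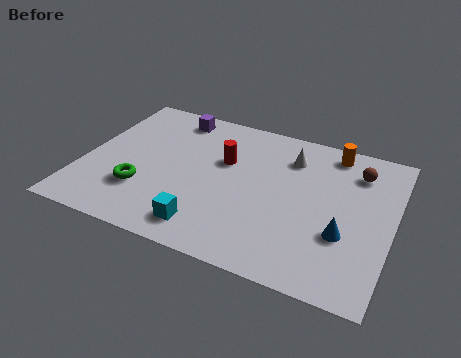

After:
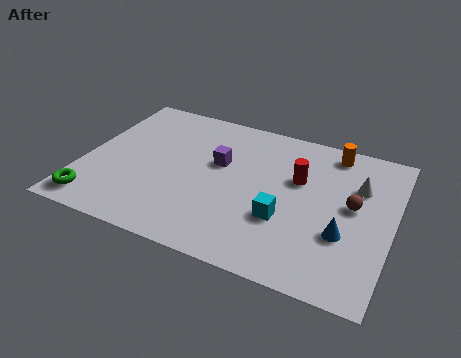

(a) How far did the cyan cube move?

3.1

The cyan cube moved from about (5.0, 1.3) to (7.7, 2.8), a distance of √(2.7² + 1.5²) ≈ 3.1.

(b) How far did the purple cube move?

2.9

From (3.0, 7.0) to (5.0, 4.9), the purple cube covered √(2.0² + 2.1²) ≈ 2.9 units.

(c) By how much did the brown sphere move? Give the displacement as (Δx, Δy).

(0.0, -1.9)

The brown sphere was at about (10.1, 6.3) and moved to about (10.1, 4.4).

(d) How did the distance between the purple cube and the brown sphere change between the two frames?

-2.0

They were about 7.1 units apart before and 5.1 after — 2.0 units closer together.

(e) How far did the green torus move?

2.1

The green torus moved from about (2.4, 2.4) to (0.8, 1.1), a distance of √(1.6² + 1.3²) ≈ 2.1.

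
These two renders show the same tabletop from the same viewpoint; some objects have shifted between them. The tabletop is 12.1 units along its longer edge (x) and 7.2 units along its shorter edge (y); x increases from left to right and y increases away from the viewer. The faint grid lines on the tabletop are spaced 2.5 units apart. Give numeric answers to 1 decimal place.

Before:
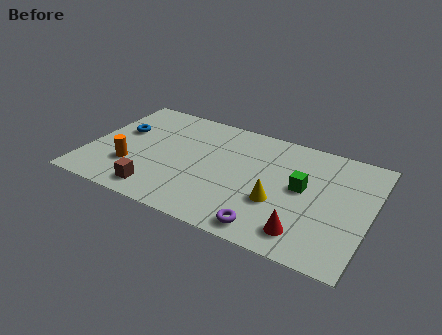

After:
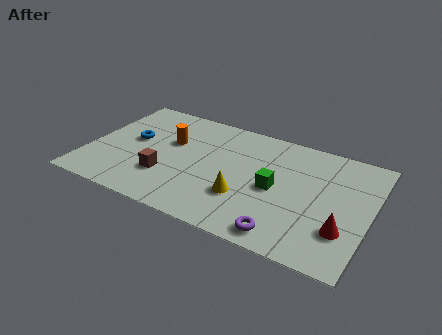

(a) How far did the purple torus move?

0.7

The purple torus moved from about (8.1, 0.9) to (8.8, 0.9), a distance of √(0.7² + 0.0²) ≈ 0.7.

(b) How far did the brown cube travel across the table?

1.1

The brown cube moved from about (3.3, 1.1) to (3.5, 2.2), a distance of √(0.2² + 1.1²) ≈ 1.1.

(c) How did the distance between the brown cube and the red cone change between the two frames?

+1.3

Before: roughly 6.3 units apart; after: 7.6. That's 1.3 units further apart.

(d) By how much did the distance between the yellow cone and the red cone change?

+2.4

The distance was about 1.8 in the first image and 4.2 in the second, so they moved 2.4 units further apart.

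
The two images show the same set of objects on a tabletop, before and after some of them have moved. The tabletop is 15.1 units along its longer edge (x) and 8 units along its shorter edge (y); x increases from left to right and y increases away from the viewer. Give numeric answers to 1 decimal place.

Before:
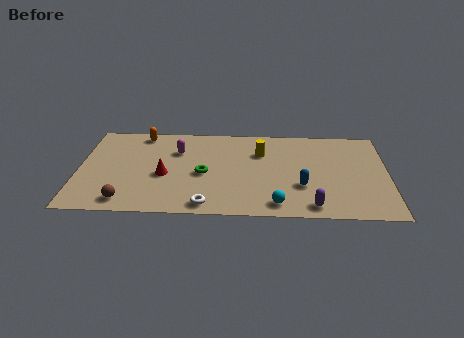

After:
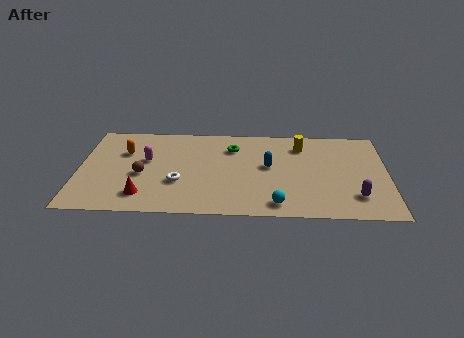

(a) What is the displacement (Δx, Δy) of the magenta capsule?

(-1.5, -0.9)

The magenta capsule was at about (4.8, 5.6) and moved to about (3.3, 4.7).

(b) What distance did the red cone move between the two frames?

2.1

The red cone was near (4.2, 3.4) before and (3.2, 1.6) after, so it travelled √(1.0² + 1.8²) ≈ 2.1 units.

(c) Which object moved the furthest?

the green torus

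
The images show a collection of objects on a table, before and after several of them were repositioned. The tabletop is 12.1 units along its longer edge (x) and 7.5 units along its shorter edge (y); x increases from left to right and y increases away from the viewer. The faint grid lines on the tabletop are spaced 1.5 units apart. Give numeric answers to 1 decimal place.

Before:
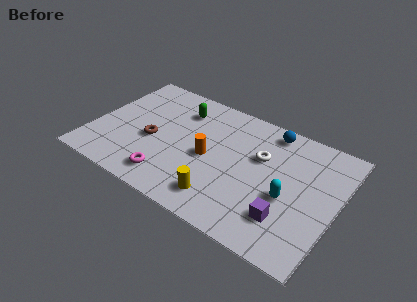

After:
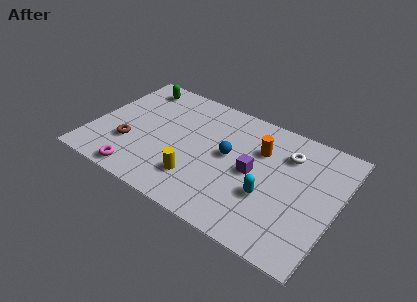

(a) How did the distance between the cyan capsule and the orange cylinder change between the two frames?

-1.4

Before: roughly 4.0 units apart; after: 2.6. That's 1.4 units closer together.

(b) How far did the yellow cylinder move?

1.4

The yellow cylinder was near (6.8, 1.4) before and (5.5, 1.9) after, so it travelled √(1.3² + 0.5²) ≈ 1.4 units.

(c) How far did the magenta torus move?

1.5

From (4.2, 1.3) to (2.8, 0.8), the magenta torus covered √(1.4² + 0.5²) ≈ 1.5 units.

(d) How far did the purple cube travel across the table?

2.6

From (9.9, 1.9) to (8.0, 3.7), the purple cube covered √(1.9² + 1.8²) ≈ 2.6 units.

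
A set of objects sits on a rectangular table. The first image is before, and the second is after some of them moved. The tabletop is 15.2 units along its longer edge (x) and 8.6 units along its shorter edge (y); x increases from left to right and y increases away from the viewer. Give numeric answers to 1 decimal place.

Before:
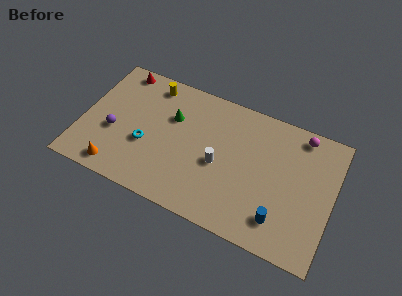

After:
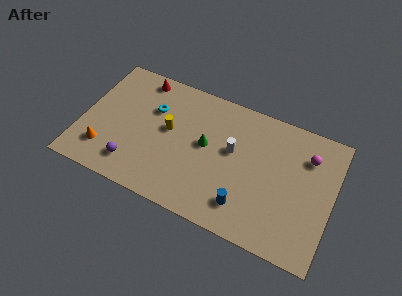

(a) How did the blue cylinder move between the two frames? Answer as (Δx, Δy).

(-2.1, 0.0)

The blue cylinder started near (12.3, 1.8) and ended near (10.2, 1.8).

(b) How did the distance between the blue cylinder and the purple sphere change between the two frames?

-3.6

Before: roughly 10.4 units apart; after: 6.8. That's 3.6 units closer together.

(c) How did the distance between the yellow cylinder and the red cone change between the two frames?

+1.5

The distance was about 2.0 in the first image and 3.5 in the second, so they moved 1.5 units further apart.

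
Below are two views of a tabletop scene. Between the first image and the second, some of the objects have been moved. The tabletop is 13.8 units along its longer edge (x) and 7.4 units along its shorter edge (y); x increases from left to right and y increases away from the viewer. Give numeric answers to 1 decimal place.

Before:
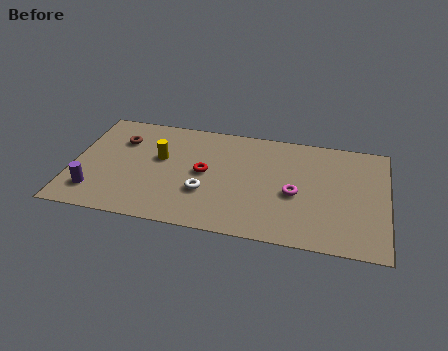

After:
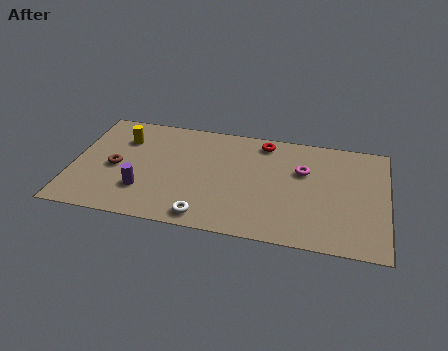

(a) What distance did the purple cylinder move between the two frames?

2.2

The purple cylinder was near (1.1, 1.6) before and (3.2, 2.1) after, so it travelled √(2.1² + 0.5²) ≈ 2.2 units.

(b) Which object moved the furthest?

the red torus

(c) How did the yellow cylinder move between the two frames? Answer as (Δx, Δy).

(-1.7, 1.0)

The yellow cylinder was at about (3.8, 4.4) and moved to about (2.1, 5.4).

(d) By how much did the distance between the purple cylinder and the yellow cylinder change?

-0.4

They were about 3.9 units apart before and 3.5 after — 0.4 units closer together.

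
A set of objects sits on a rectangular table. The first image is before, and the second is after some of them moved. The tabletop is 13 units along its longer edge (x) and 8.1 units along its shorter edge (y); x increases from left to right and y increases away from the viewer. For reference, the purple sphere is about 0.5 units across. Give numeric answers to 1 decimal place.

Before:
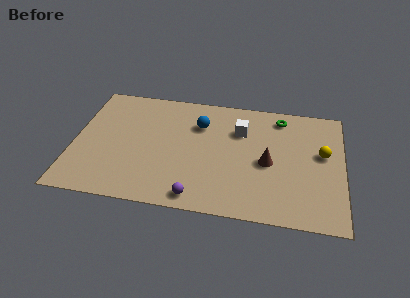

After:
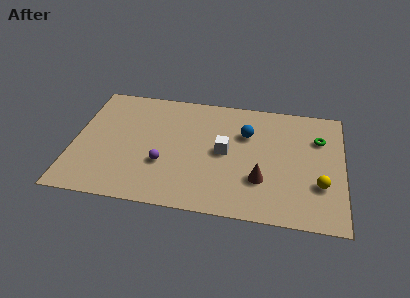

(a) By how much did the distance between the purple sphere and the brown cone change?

+0.4

Before: roughly 4.3 units apart; after: 4.7. That's 0.4 units further apart.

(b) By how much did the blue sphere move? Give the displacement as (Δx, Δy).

(2.3, -0.3)

From the two frames, the blue sphere sits at roughly (6.0, 5.8) before and (8.3, 5.5) after.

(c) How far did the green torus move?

2.2

From (9.9, 6.9) to (11.8, 5.7), the green torus covered √(1.9² + 1.2²) ≈ 2.2 units.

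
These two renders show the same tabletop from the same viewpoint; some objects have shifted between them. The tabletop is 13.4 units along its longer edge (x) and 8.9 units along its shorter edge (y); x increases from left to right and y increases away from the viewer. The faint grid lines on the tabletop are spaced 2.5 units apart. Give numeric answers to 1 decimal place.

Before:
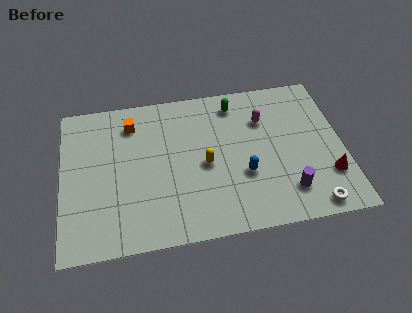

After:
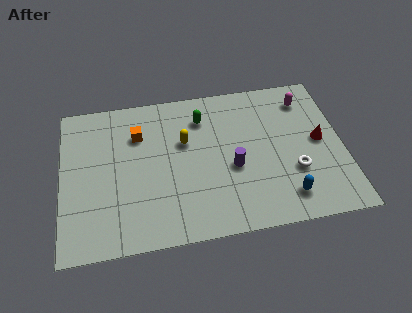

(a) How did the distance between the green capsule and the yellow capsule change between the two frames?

-2.2

Before: roughly 3.8 units apart; after: 1.6. That's 2.2 units closer together.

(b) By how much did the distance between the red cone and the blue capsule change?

-0.6

Before: roughly 4.1 units apart; after: 3.5. That's 0.6 units closer together.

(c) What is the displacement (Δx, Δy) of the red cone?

(-0.3, 2.1)

The red cone was at about (12.6, 2.5) and moved to about (12.3, 4.6).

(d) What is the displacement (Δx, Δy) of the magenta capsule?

(2.1, 0.9)

The magenta capsule started near (9.7, 6.3) and ended near (11.8, 7.2).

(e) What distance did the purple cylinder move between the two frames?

3.1

The purple cylinder moved from about (10.6, 1.9) to (8.1, 3.7), a distance of √(2.5² + 1.8²) ≈ 3.1.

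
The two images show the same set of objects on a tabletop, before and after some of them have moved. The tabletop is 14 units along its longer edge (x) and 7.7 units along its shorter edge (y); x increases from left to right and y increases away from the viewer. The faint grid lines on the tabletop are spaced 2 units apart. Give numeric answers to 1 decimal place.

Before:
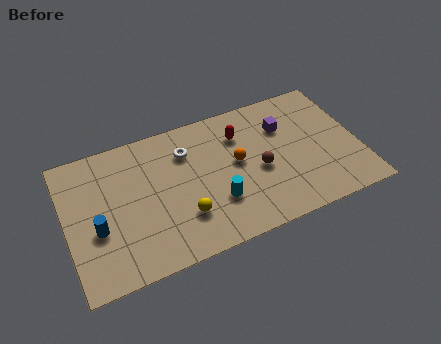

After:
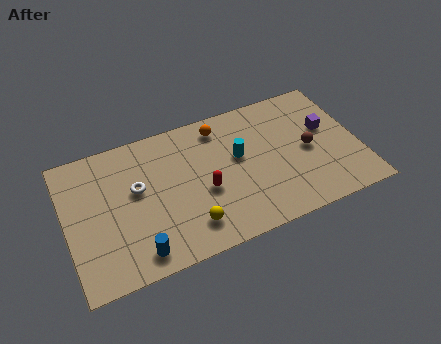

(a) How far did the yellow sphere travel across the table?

0.6

From (5.4, 2.2) to (5.6, 1.6), the yellow sphere covered √(0.2² + 0.6²) ≈ 0.6 units.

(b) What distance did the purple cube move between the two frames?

2.2

From (10.6, 5.4) to (12.6, 4.6), the purple cube covered √(2.0² + 0.8²) ≈ 2.2 units.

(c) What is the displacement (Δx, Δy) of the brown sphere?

(2.4, 0.3)

The brown sphere started near (9.2, 3.4) and ended near (11.6, 3.7).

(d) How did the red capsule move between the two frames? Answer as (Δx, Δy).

(-2.0, -2.5)

The red capsule was at about (8.5, 5.7) and moved to about (6.5, 3.2).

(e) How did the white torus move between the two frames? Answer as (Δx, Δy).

(-2.5, -1.2)

From the two frames, the white torus sits at roughly (5.9, 5.7) before and (3.4, 4.5) after.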